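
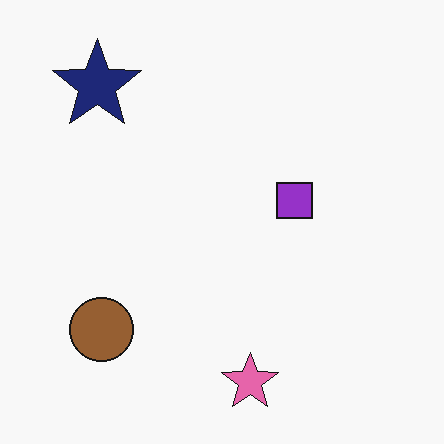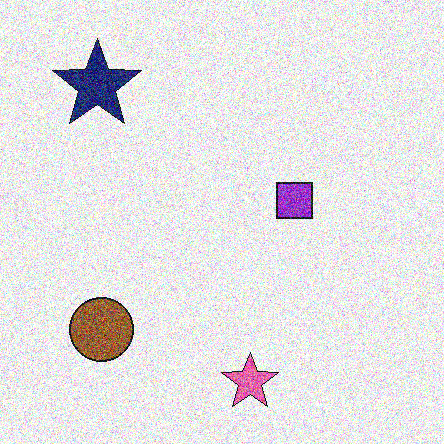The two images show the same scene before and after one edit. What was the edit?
The transformation is: degraded with strong gaussian noise.

Random speckle covers the whole image, including the flat background.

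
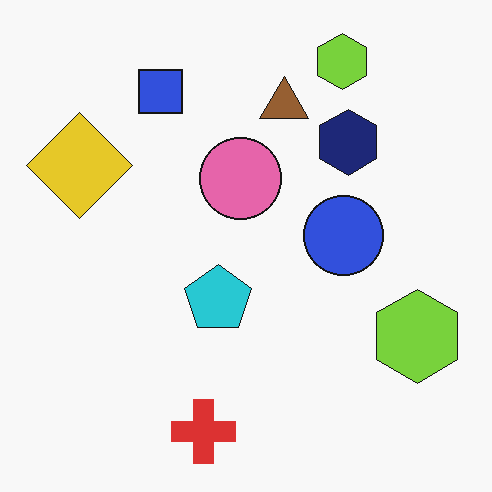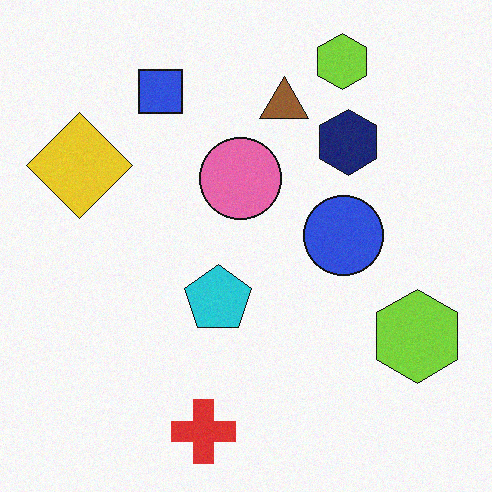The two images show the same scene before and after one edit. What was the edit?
The image was degraded with a light layer of grain.

Random speckle covers the whole image, including the flat background.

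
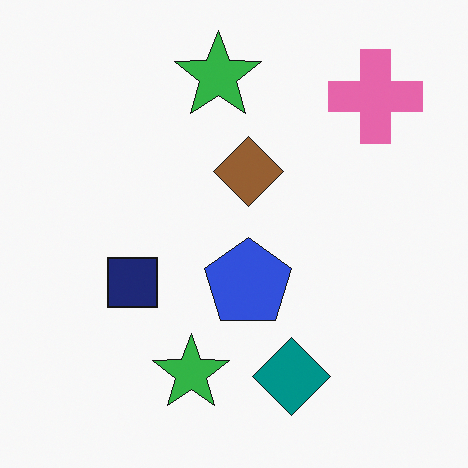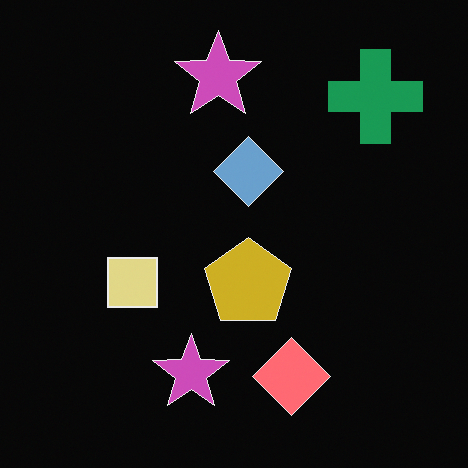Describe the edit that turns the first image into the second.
The transformation is: color-inverted (negative).

The light background has become dark and every shape's color is its complement — a photographic negative.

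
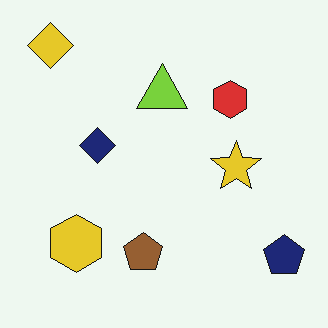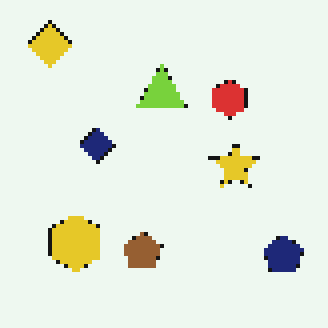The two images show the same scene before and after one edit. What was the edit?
This is the original image lightly pixelated (a mild mosaic effect).

Shapes are reduced to large square blocks; fine edges and outlines are lost — a downscale-then-upscale (mosaic) effect.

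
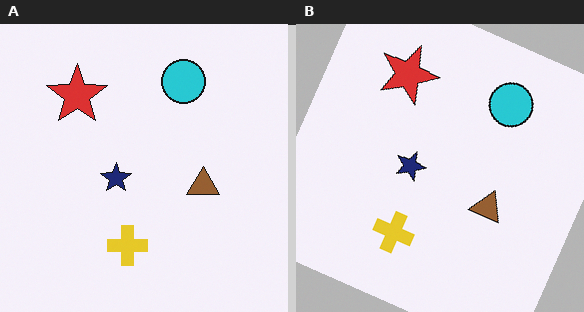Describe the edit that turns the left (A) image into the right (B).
Rotated clockwise by a moderate amount.

Every shape is tilted by the same angle and the image corners show triangular fill wedges — a whole-image rotation by a non-right angle.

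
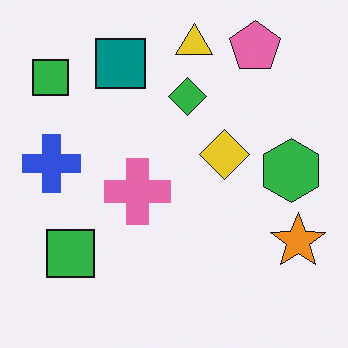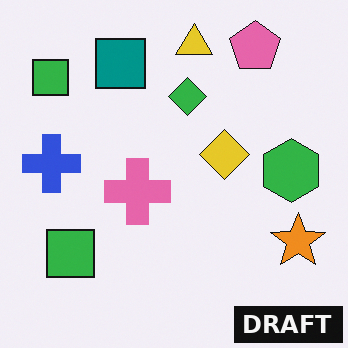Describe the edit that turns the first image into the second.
The image was watermarked with the text "DRAFT" in the lower-right corner.

A dark label reading "DRAFT" appears in the lower-right corner.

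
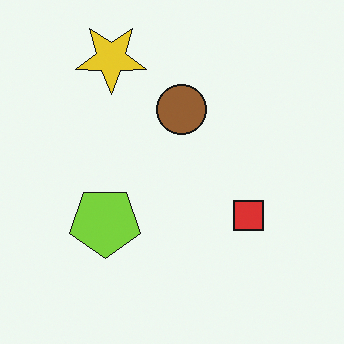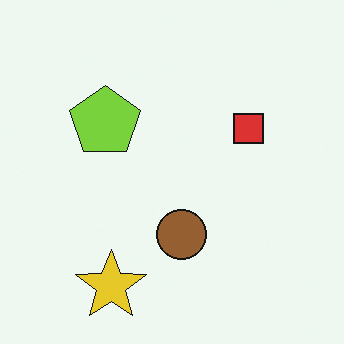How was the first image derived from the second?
The transformation is: flipped vertically (top ↔ bottom).

The yellow star is in the bottom-left of the second image and the top-left of the first — shapes on opposite sides of the horizontal midline have swapped in a mirror flip.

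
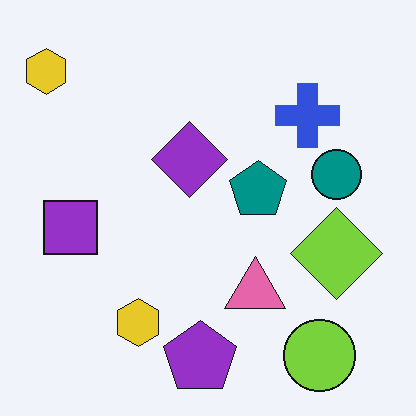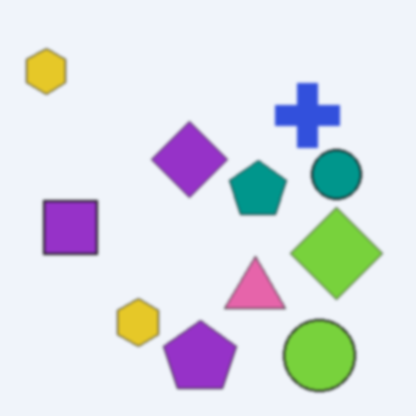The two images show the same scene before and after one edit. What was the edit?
Lightly blurred.

Shape edges and outlines are uniformly softened across the whole image.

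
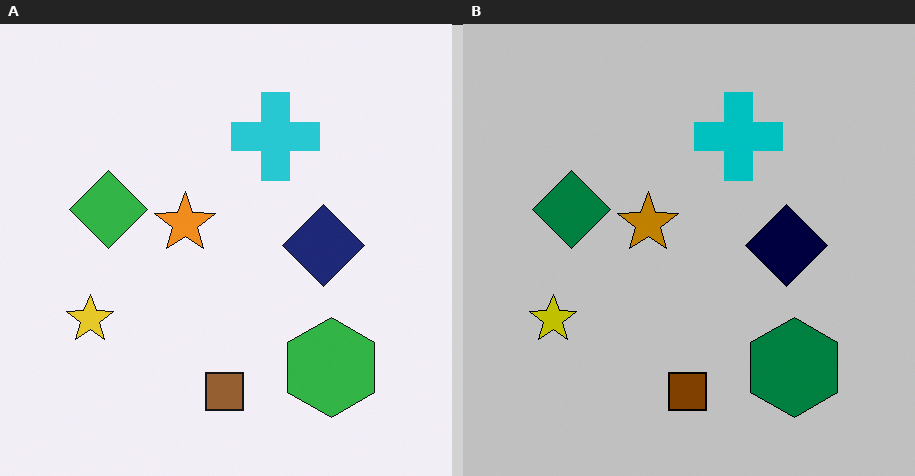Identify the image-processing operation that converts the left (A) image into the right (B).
It was heavily posterized to just a handful of flat colors.

Each flat color has snapped to a coarser quantized level — most visibly, the near-white background has dropped to a flat grey.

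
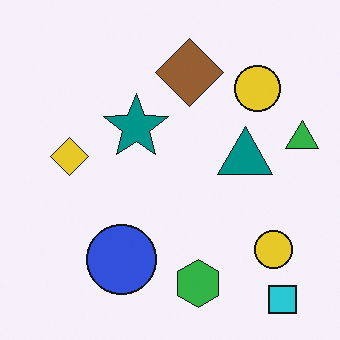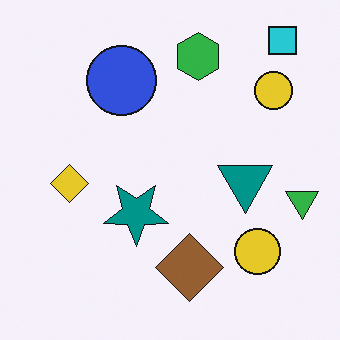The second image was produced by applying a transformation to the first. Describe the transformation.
Flipped vertically (top ↔ bottom).

The cyan square is in the bottom-right of the first image and the top-right of the second — shapes on opposite sides of the horizontal midline have swapped in a mirror flip.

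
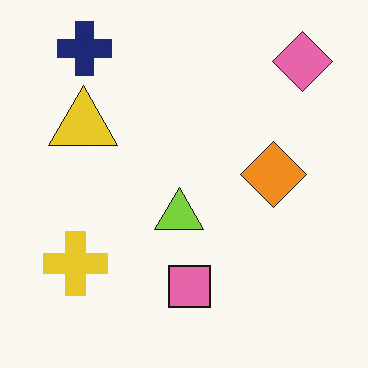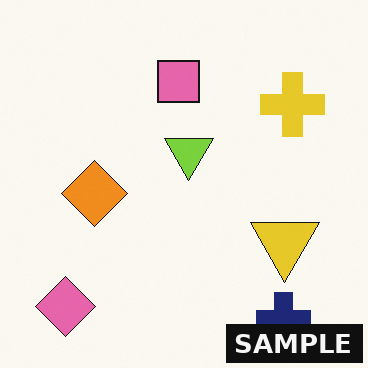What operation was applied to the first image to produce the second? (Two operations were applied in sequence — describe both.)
It was rotated 180°, then watermarked with the text "SAMPLE" in the lower-right corner.

The pink diamond sits in the top-right of the first image and the bottom-left of the second — consistent with a whole-image 180° rotation. A dark label reading "SAMPLE" appears in the lower-right corner.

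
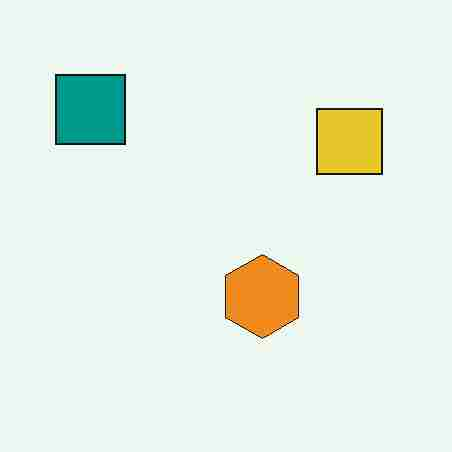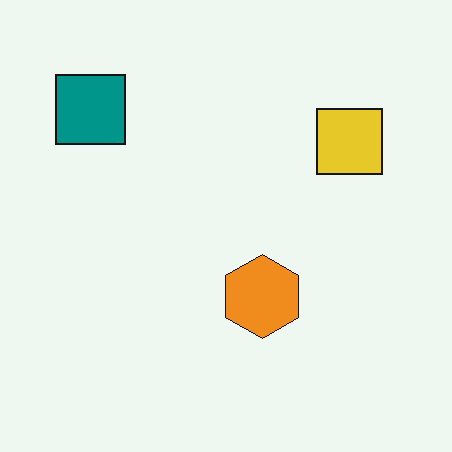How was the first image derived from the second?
This is the original image heavily JPEG-compressed with obvious blocking artifacts.

Blocky 8×8 compression artifacts appear around shape edges and the flat background shows ringing — characteristic JPEG degradation.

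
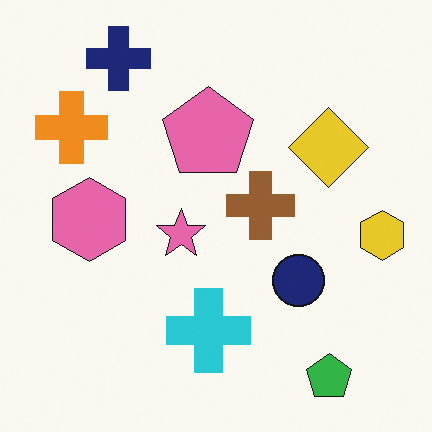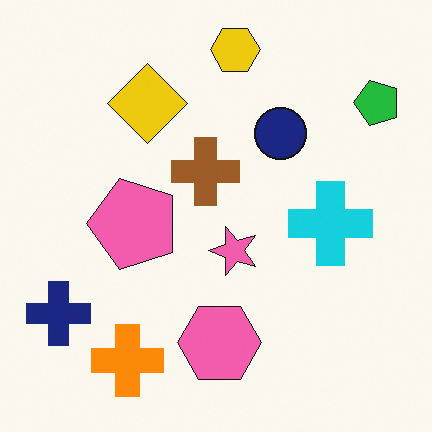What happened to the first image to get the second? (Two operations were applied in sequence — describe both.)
This is the original image rotated 90° counter-clockwise, then slightly oversaturated.

The green pentagon sits in the bottom-right of the first image and the top-right of the second — consistent with a whole-image 90° counter-clockwise rotation. All colors are more vivid — a global saturation change.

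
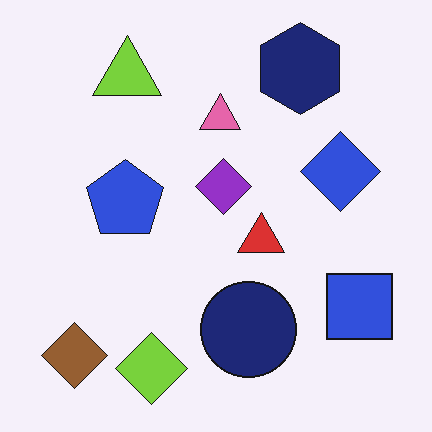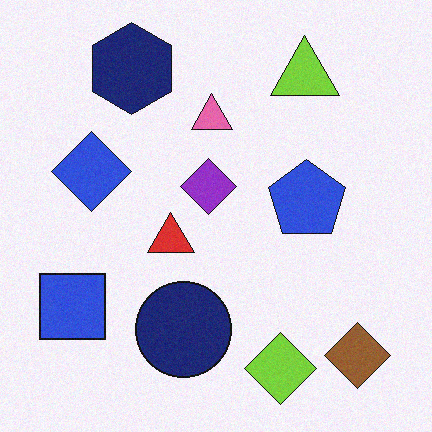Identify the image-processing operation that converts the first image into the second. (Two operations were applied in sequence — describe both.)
It was flipped horizontally (left ↔ right), then degraded with light additive noise.

The blue square is in the bottom-right of the first image and the bottom-left of the second — shapes on opposite sides of the vertical midline have swapped in a mirror flip. Random speckle covers the whole image, including the flat background.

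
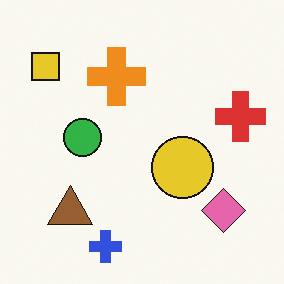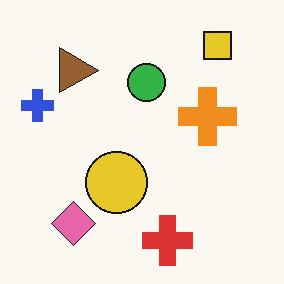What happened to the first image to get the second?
It was rotated 90° clockwise.

The yellow square sits in the top-left of the first image and the top-right of the second — consistent with a whole-image 90° clockwise rotation.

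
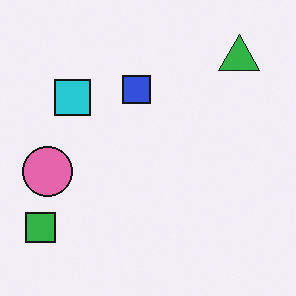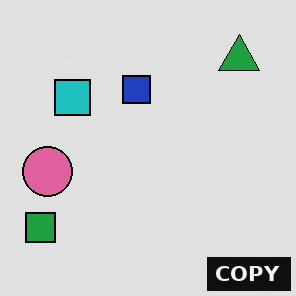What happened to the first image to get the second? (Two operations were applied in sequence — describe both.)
The transformation is: posterized to a reduced palette, then watermarked with the text "COPY" in the lower-right corner.

Each flat color has snapped to a coarser quantized level — most visibly, the near-white background has dropped to a flat grey. A dark label reading "COPY" appears in the lower-right corner.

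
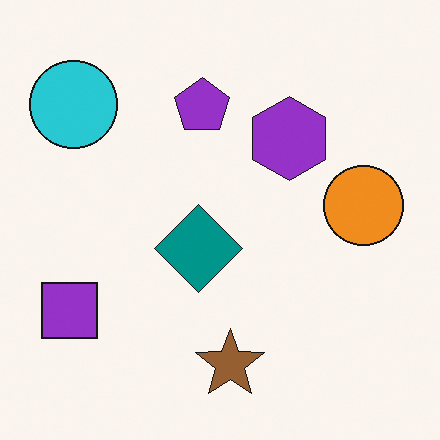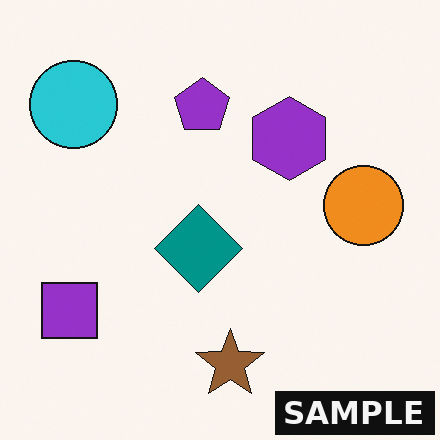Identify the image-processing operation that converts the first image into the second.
This is the original image watermarked with the text "SAMPLE" in the lower-right corner.

A dark label reading "SAMPLE" appears in the lower-right corner.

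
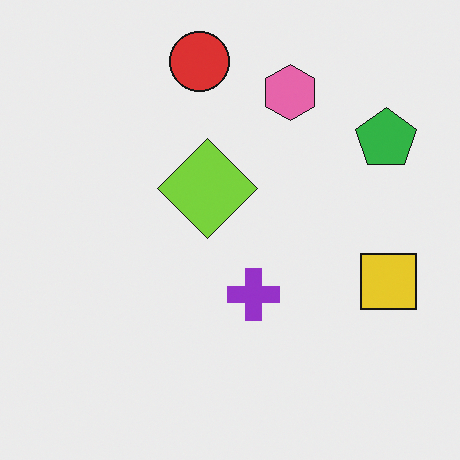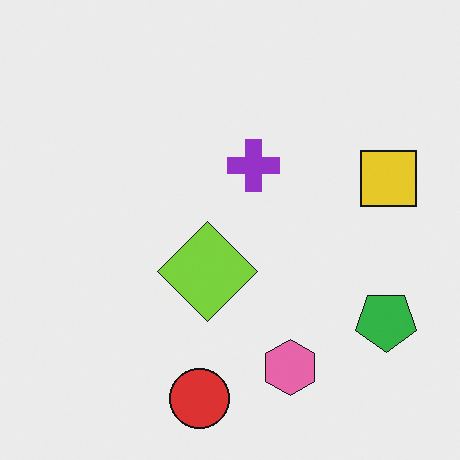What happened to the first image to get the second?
Flipped vertically (top ↔ bottom).

The red circle is in the top of the first image and the bottom of the second — shapes on opposite sides of the horizontal midline have swapped in a mirror flip.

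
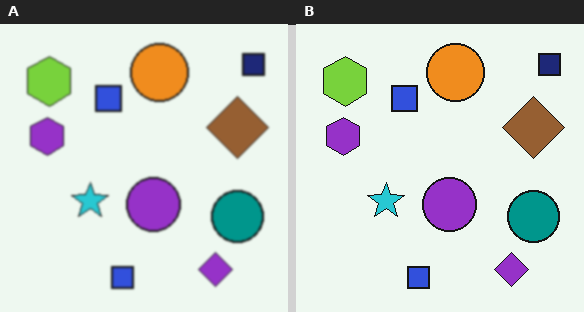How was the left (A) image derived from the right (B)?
It was given a subtle gaussian blur.

Shape edges and outlines are uniformly softened across the whole image.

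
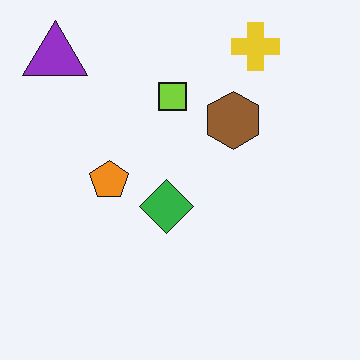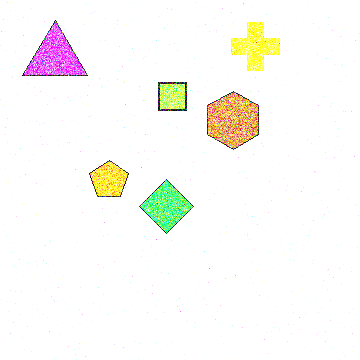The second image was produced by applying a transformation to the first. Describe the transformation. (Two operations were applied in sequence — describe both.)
Degraded with a thick layer of grain, then substantially brightened.

Random speckle covers the whole image, including the flat background. Every pixel — background and shapes alike — is uniformly brightened.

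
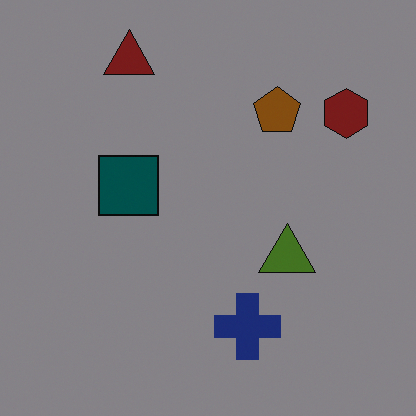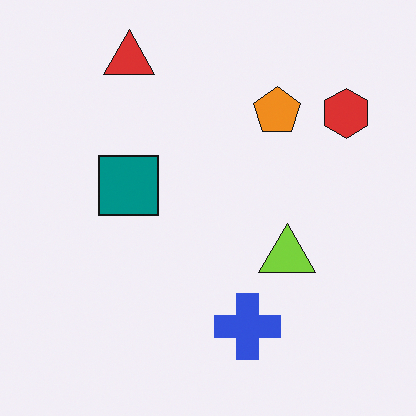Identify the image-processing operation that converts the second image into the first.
The image was substantially darkened.

Every pixel — background and shapes alike — is uniformly darkened.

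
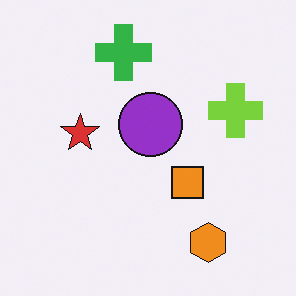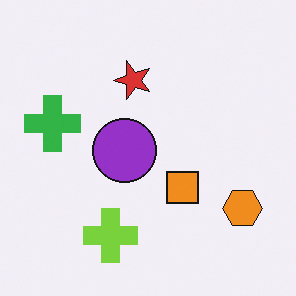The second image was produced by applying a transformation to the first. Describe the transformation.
This is the original image transposed (reflected across the top-left ↔ bottom-right diagonal).

Shapes have swapped their row and column positions — what was in the top-right is now in the bottom-left — a diagonal reflection.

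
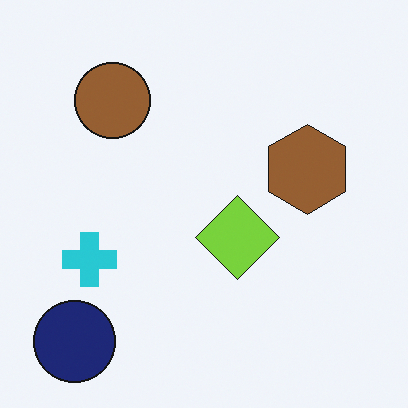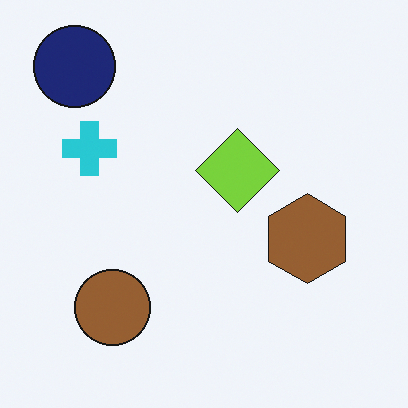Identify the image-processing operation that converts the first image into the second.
This is the original image flipped vertically (top ↔ bottom).

The navy circle is in the bottom-left of the first image and the top-left of the second — shapes on opposite sides of the horizontal midline have swapped in a mirror flip.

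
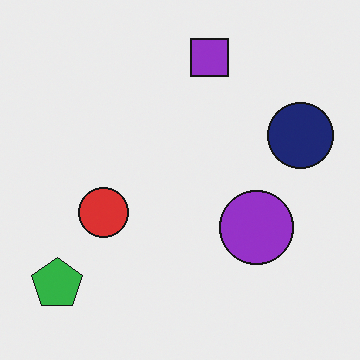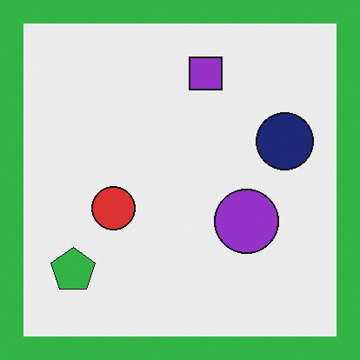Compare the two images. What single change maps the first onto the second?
The second image is the first framed with a green border.

A solid green frame runs around the edge of the second image, with the content slightly shrunk inside it.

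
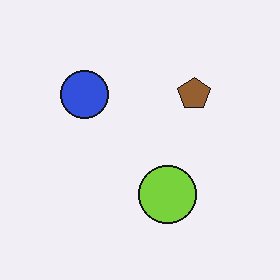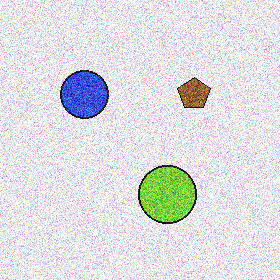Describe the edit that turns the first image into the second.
The transformation is: degraded with heavy additive noise.

Random speckle covers the whole image, including the flat background.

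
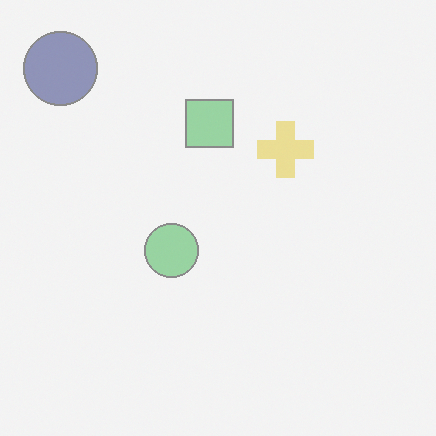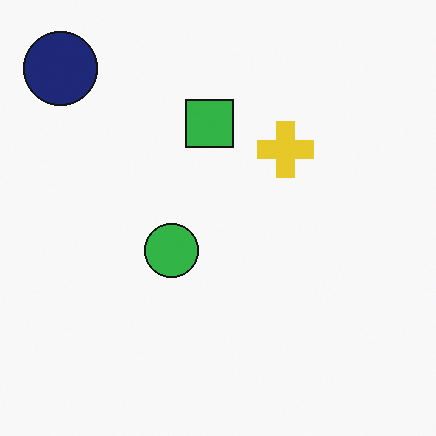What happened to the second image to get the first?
The transformation is: washed out (contrast reduced).

Tones are pushed toward mid-grey across the whole image — a global contrast change.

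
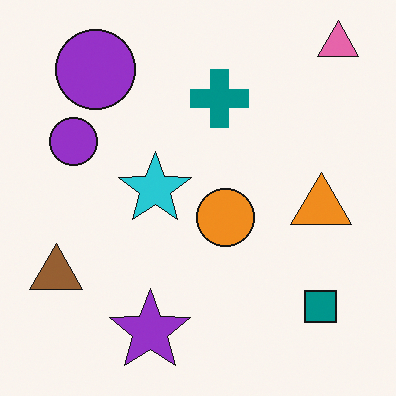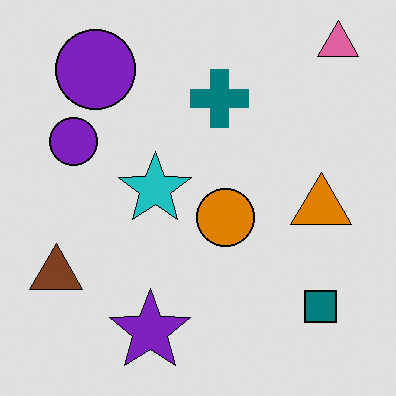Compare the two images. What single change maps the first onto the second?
It was moderately posterized.

Each flat color has snapped to a coarser quantized level — most visibly, the near-white background has dropped to a flat grey.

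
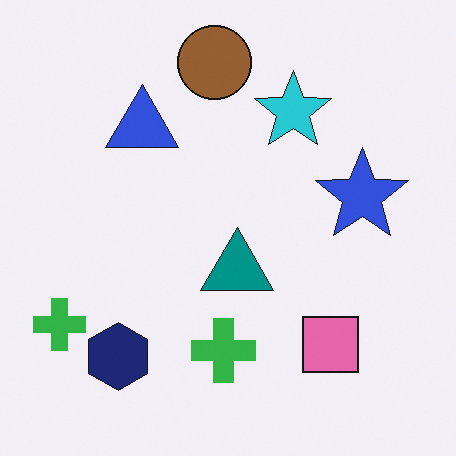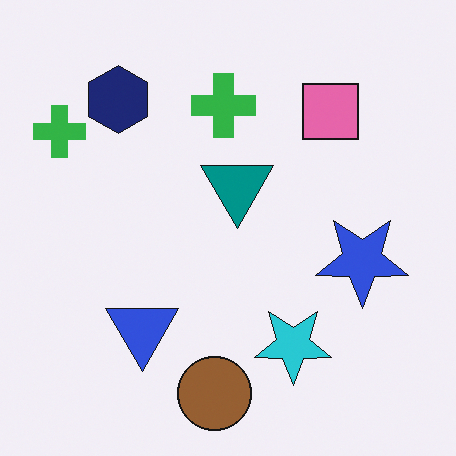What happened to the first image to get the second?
It was flipped vertically (top ↔ bottom).

The brown circle is in the top of the first image and the bottom of the second — shapes on opposite sides of the horizontal midline have swapped in a mirror flip.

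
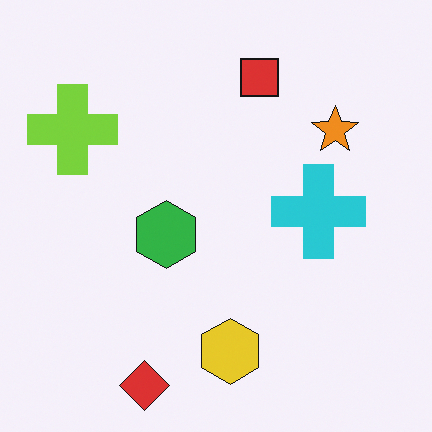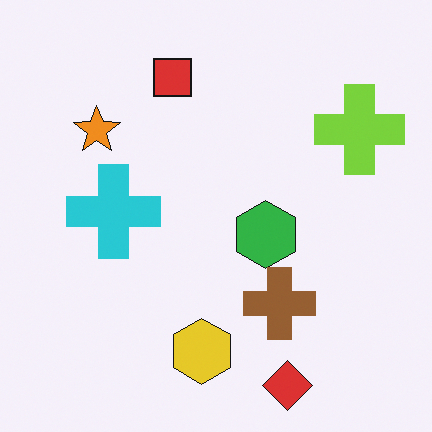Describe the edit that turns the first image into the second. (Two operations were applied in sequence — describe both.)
Flipped horizontally (left ↔ right), then overlaid with an additional brown cross.

The lime cross is in the top-left of the first image and the top-right of the second — shapes on opposite sides of the vertical midline have swapped in a mirror flip. A brown cross appears in the second image that is absent from the first.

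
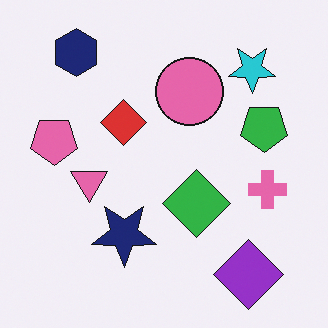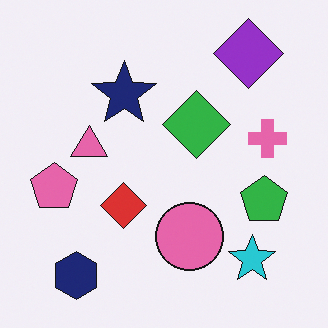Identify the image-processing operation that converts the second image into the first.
This is the original image flipped vertically (top ↔ bottom).

The purple diamond is in the top-right of the second image and the bottom-right of the first — shapes on opposite sides of the horizontal midline have swapped in a mirror flip.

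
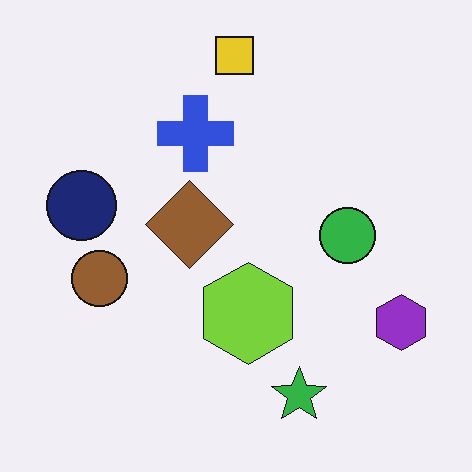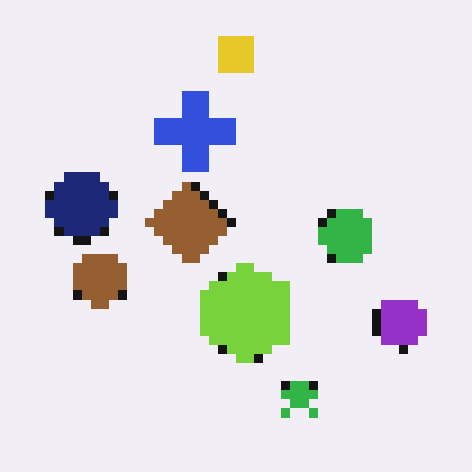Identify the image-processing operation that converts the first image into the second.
It was coarsely pixelated.

Shapes are reduced to large square blocks; fine edges and outlines are lost — a downscale-then-upscale (mosaic) effect.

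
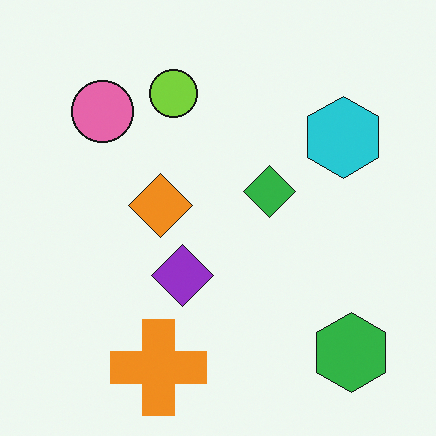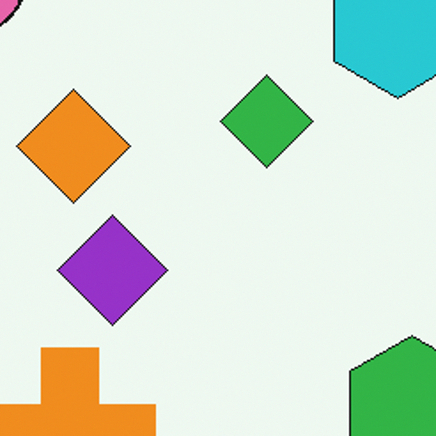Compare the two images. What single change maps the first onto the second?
It was cropped to a noticeably smaller region and rescaled.

The visible shapes are larger and the field of view is narrower; shapes near the original edges may be partly or wholly outside the frame — a crop-and-rescale.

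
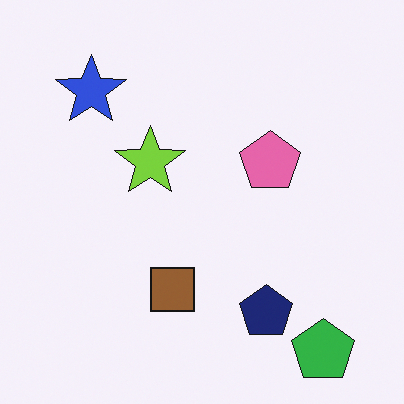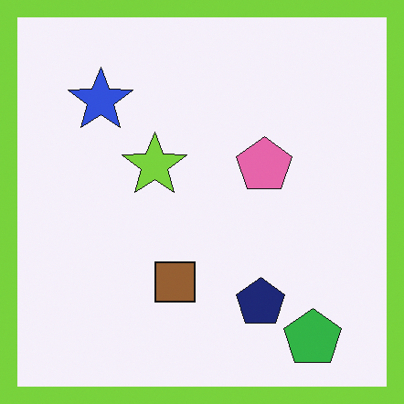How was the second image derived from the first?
This is the original image framed with a lime border.

A solid lime frame runs around the edge of the second image, with the content slightly shrunk inside it.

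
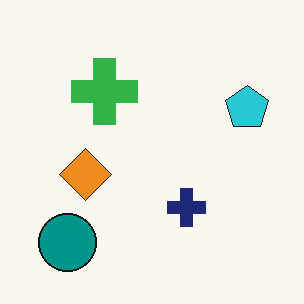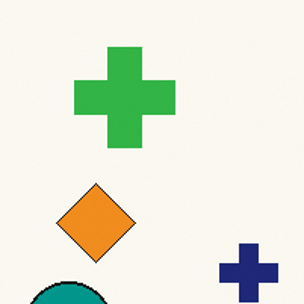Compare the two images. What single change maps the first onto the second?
The image was cropped slightly and scaled back up.

The visible shapes are larger and the field of view is narrower; shapes near the original edges may be partly or wholly outside the frame — a crop-and-rescale.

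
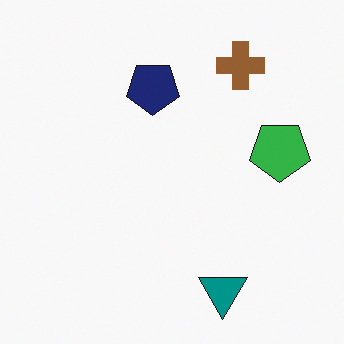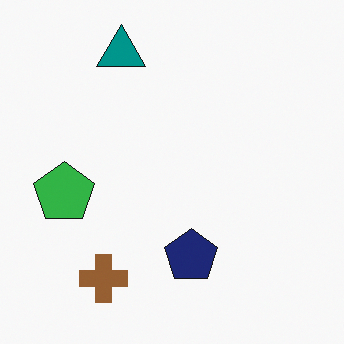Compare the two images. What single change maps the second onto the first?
Rotated 180°.

The teal triangle sits in the top of the second image and the bottom of the first — consistent with a whole-image 180° rotation.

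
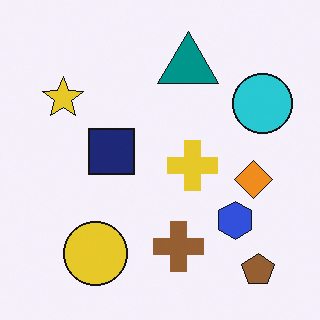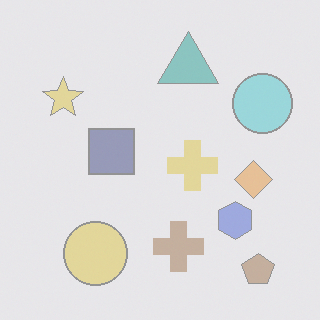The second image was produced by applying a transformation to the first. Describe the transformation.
It was given much lower contrast.

Tones are pushed toward mid-grey across the whole image — a global contrast change.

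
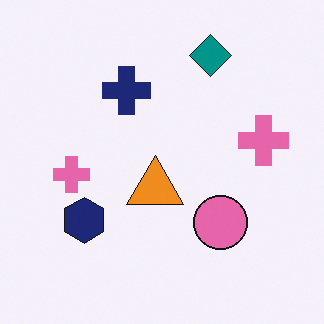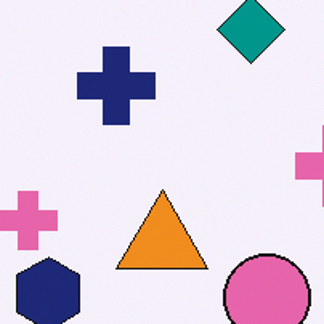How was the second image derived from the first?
Cropped to a modestly smaller region and rescaled.

The visible shapes are larger and the field of view is narrower; shapes near the original edges may be partly or wholly outside the frame — a crop-and-rescale.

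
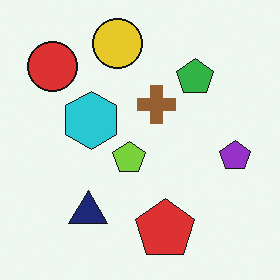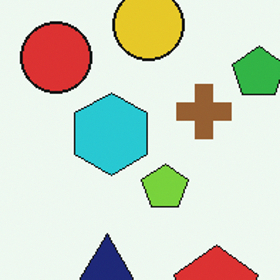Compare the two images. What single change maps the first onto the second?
The transformation is: cropped to a modestly smaller region and rescaled.

The visible shapes are larger and the field of view is narrower; shapes near the original edges may be partly or wholly outside the frame — a crop-and-rescale.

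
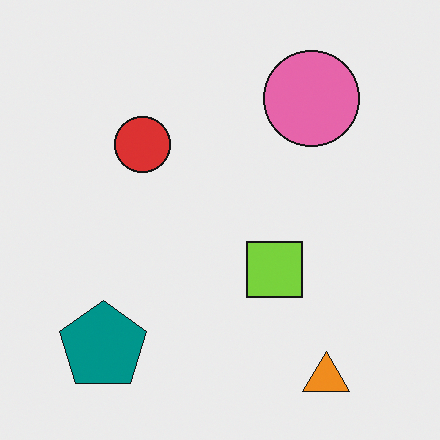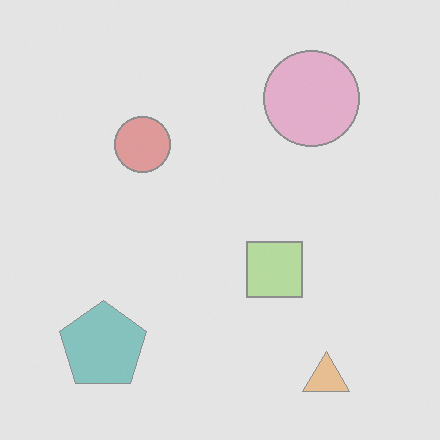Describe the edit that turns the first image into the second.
This is the original image given much lower contrast.

Tones are pushed toward mid-grey across the whole image — a global contrast change.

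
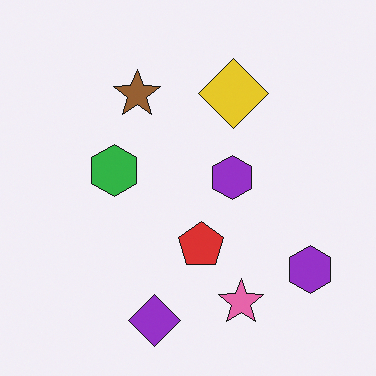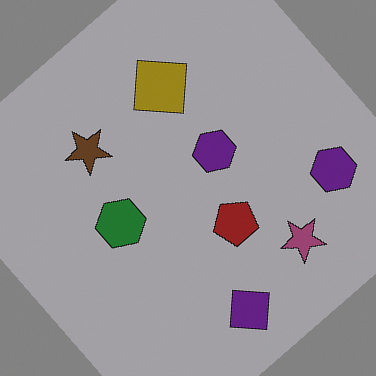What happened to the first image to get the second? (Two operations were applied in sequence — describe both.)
This is the original image darkened a lot, then rotated counter-clockwise by a large amount — several tens of degrees.

Every pixel — background and shapes alike — is uniformly darkened. Every shape is tilted by the same angle and the image corners show triangular fill wedges — a whole-image rotation by a non-right angle.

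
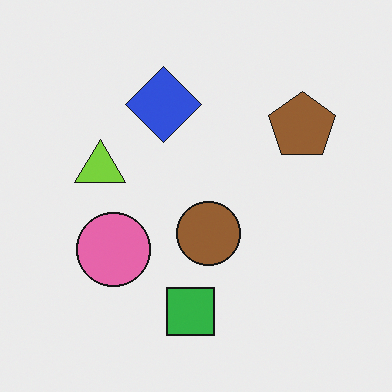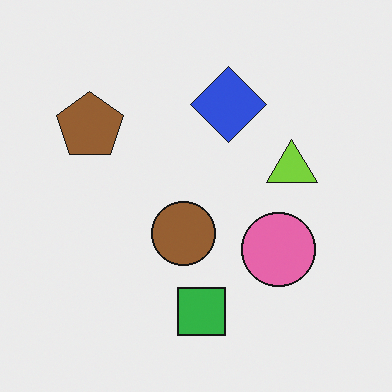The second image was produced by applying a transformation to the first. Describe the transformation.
The transformation is: flipped horizontally (left ↔ right).

The brown pentagon is in the top-right of the first image and the top-left of the second — shapes on opposite sides of the vertical midline have swapped in a mirror flip.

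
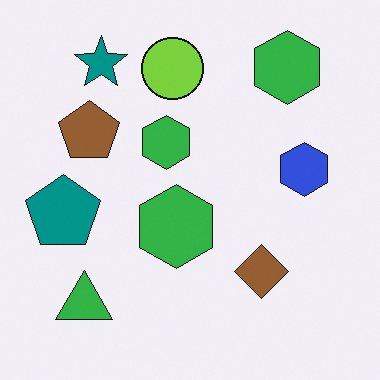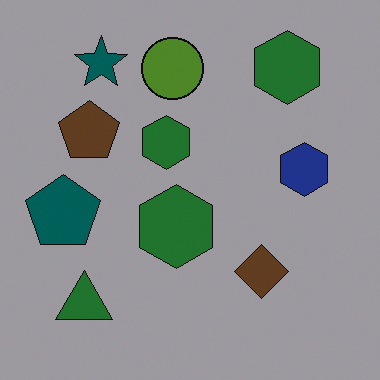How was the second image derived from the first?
Substantially darkened.

Every pixel — background and shapes alike — is uniformly darkened.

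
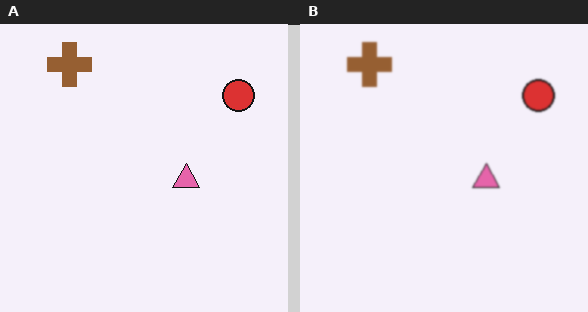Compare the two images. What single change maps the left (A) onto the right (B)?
This is the original image given a subtle gaussian blur.

Shape edges and outlines are uniformly softened across the whole image.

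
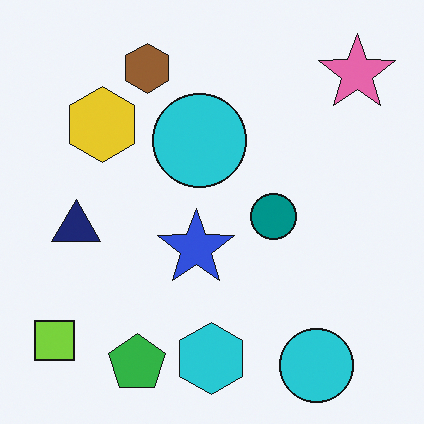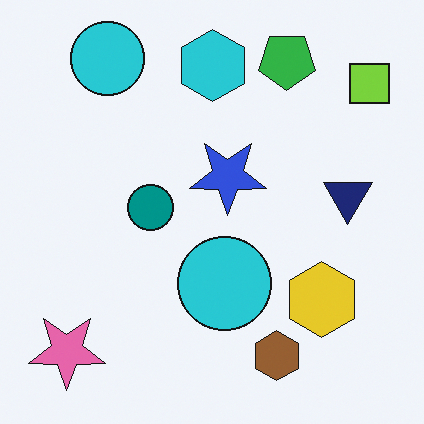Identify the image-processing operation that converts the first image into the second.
The second image is the first rotated 180°.

The lime square sits in the bottom-left of the first image and the top-right of the second — consistent with a whole-image 180° rotation.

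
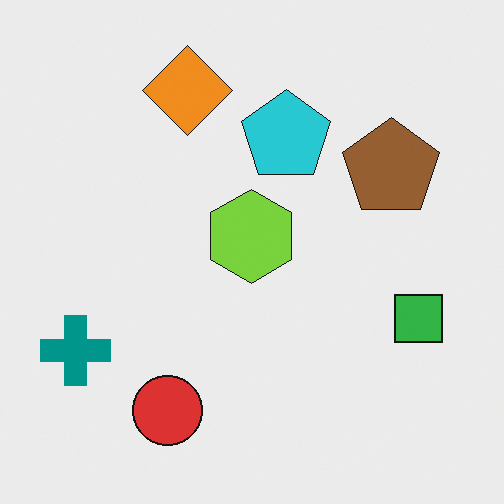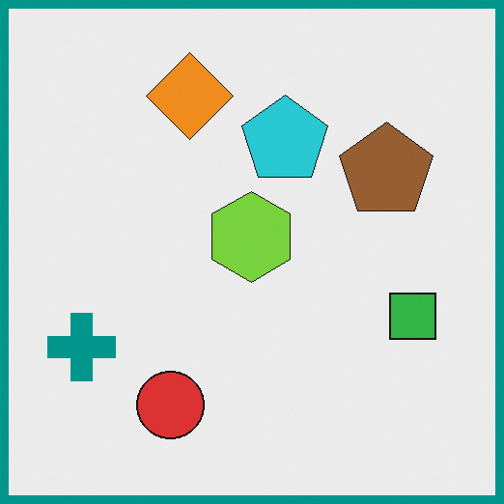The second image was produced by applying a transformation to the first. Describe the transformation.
The image was framed with a teal border.

A solid teal frame runs around the edge of the second image, with the content slightly shrunk inside it.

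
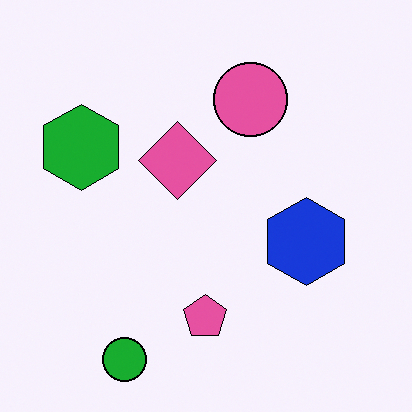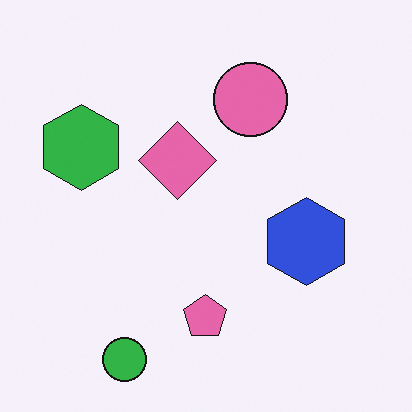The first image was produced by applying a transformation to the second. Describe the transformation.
The image was given slightly increased contrast.

Tones are pushed away from mid-grey across the whole image — a global contrast change.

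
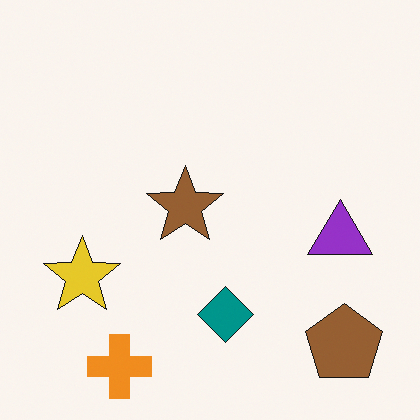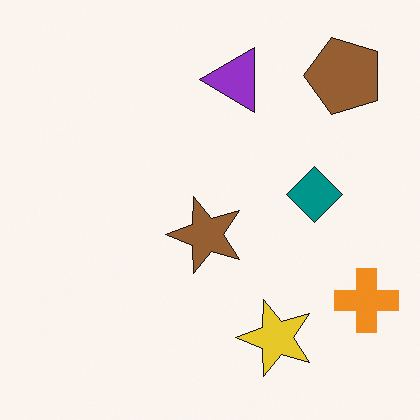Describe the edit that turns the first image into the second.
This is the original image rotated 90° counter-clockwise.

The brown pentagon sits in the bottom-right of the first image and the top-right of the second — consistent with a whole-image 90° counter-clockwise rotation.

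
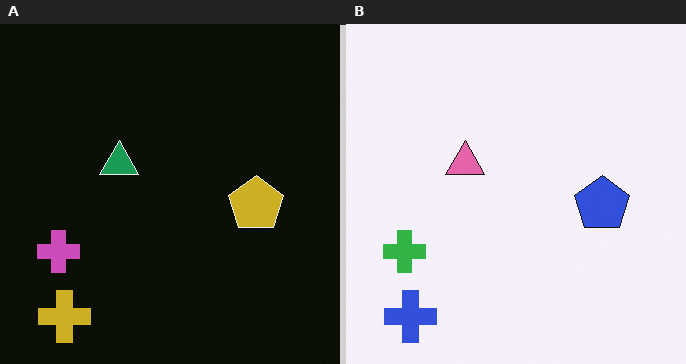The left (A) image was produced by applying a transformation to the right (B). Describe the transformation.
Color-inverted (negative).

The light background has become dark and every shape's color is its complement — a photographic negative.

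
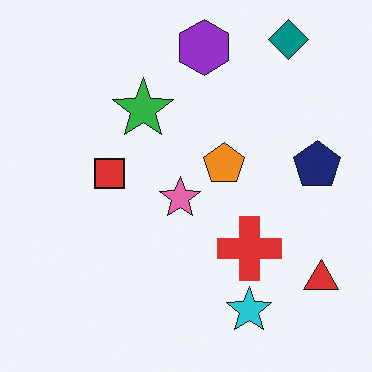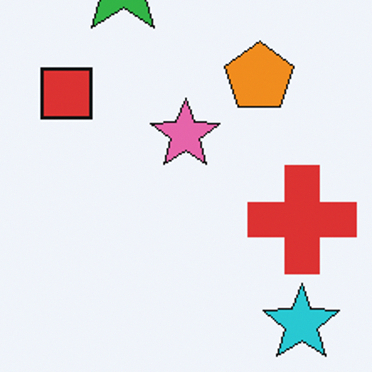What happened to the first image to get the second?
The image was cropped tightly and scaled back up.

The visible shapes are larger and the field of view is narrower; shapes near the original edges may be partly or wholly outside the frame — a crop-and-rescale.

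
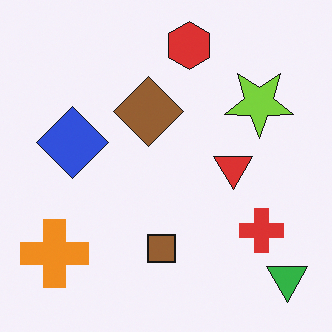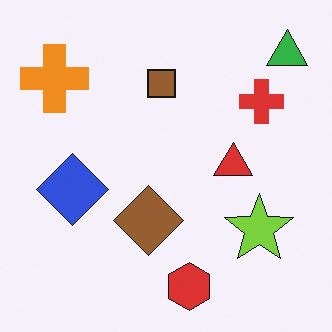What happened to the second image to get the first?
The image was flipped vertically (top ↔ bottom).

The red hexagon is in the bottom of the second image and the top of the first — shapes on opposite sides of the horizontal midline have swapped in a mirror flip.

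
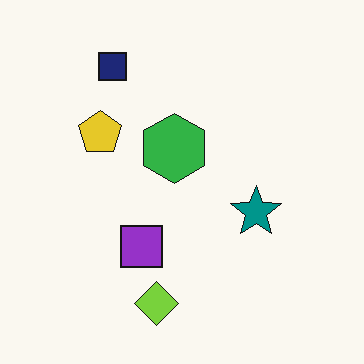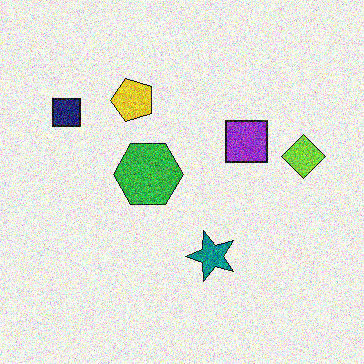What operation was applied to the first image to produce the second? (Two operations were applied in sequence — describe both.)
This is the original image transposed (reflected across the top-left ↔ bottom-right diagonal), then degraded with a thick layer of grain.

Shapes have swapped their row and column positions — what was in the top-right is now in the bottom-left — a diagonal reflection. Random speckle covers the whole image, including the flat background.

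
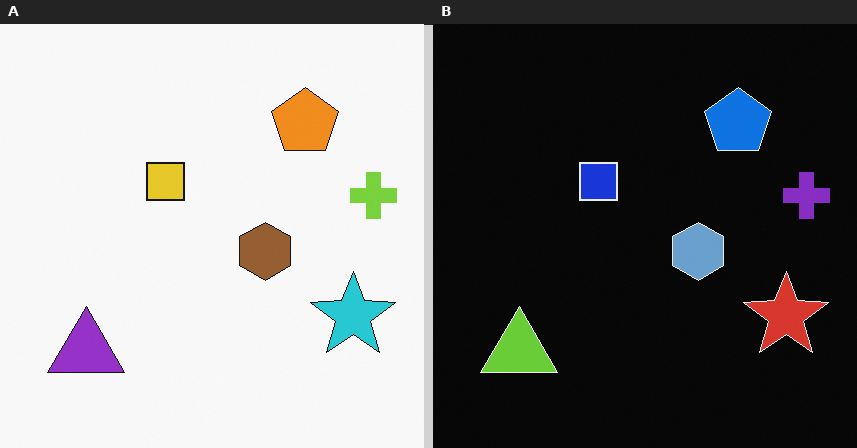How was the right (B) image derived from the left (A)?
The image was color-inverted (negative).

The light background has become dark and every shape's color is its complement — a photographic negative.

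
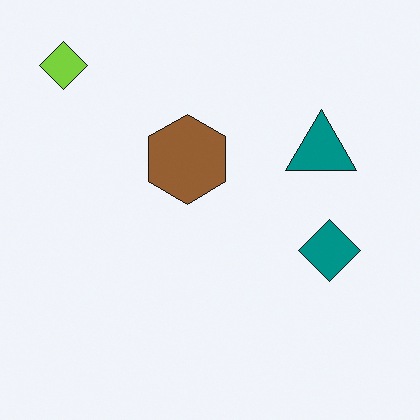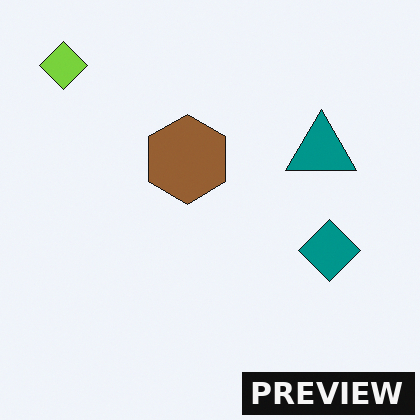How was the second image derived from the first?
The second image is the first watermarked with the text "PREVIEW" in the lower-right corner.

A dark label reading "PREVIEW" appears in the lower-right corner.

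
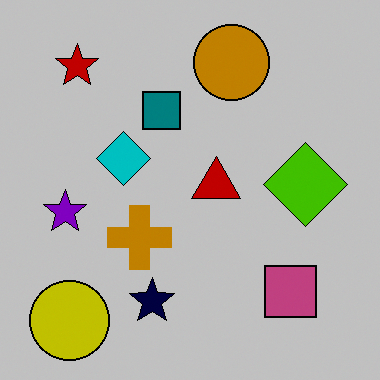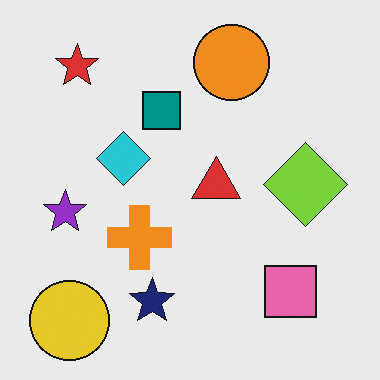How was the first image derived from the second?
This is the original image aggressively posterized.

Each flat color has snapped to a coarser quantized level — most visibly, the near-white background has dropped to a flat grey.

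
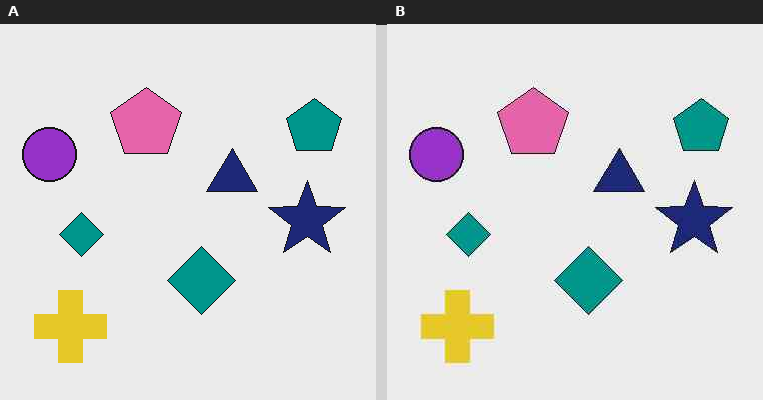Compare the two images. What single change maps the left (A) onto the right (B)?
This is the original image JPEG-compressed with visible artifacts.

Blocky 8×8 compression artifacts appear around shape edges and the flat background shows ringing — characteristic JPEG degradation.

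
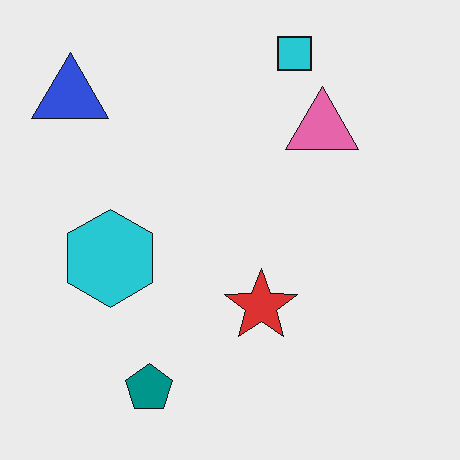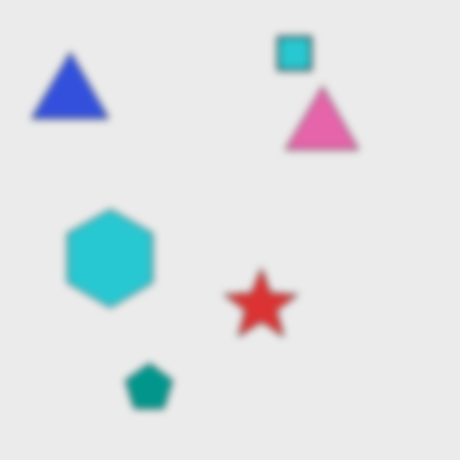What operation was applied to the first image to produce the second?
This is the original image moderately blurred.

Shape edges and outlines are uniformly softened across the whole image.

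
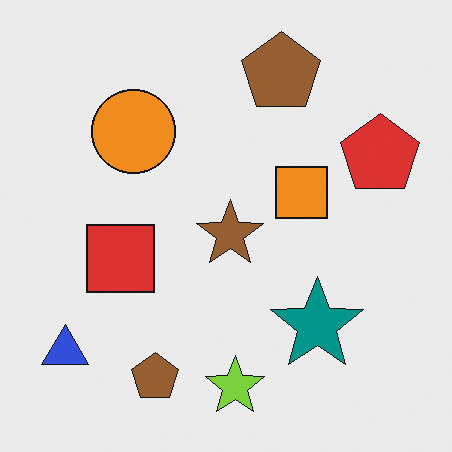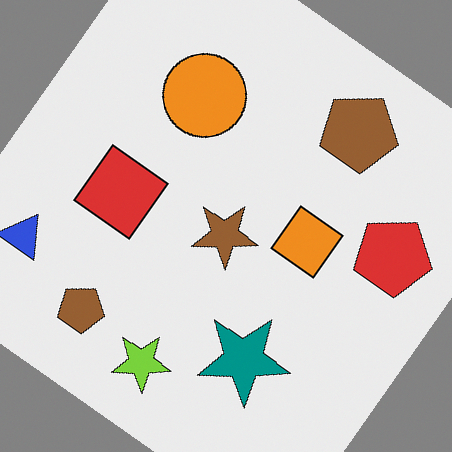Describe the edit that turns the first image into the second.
It was rotated clockwise by a large amount — several tens of degrees.

Every shape is tilted by the same angle and the image corners show triangular fill wedges — a whole-image rotation by a non-right angle.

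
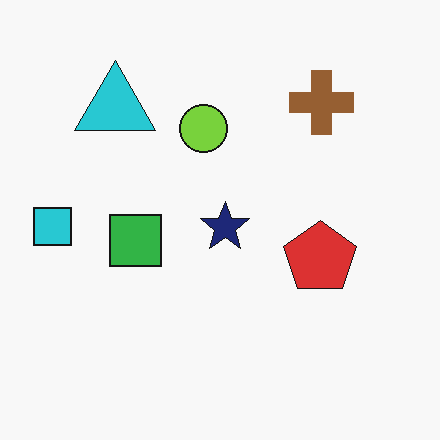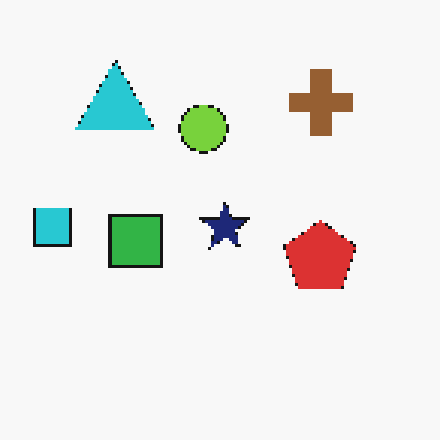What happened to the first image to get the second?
This is the original image lightly pixelated (a mild mosaic effect).

Shapes are reduced to large square blocks; fine edges and outlines are lost — a downscale-then-upscale (mosaic) effect.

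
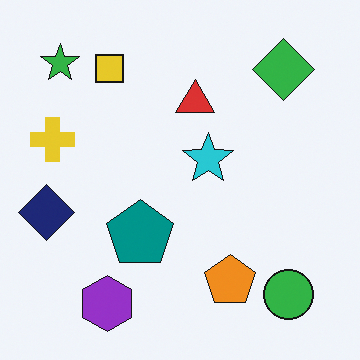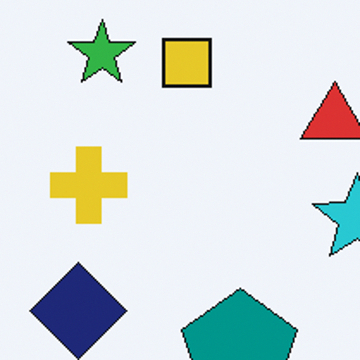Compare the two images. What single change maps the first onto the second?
The second image is the first cropped tightly and scaled back up.

The visible shapes are larger and the field of view is narrower; shapes near the original edges may be partly or wholly outside the frame — a crop-and-rescale.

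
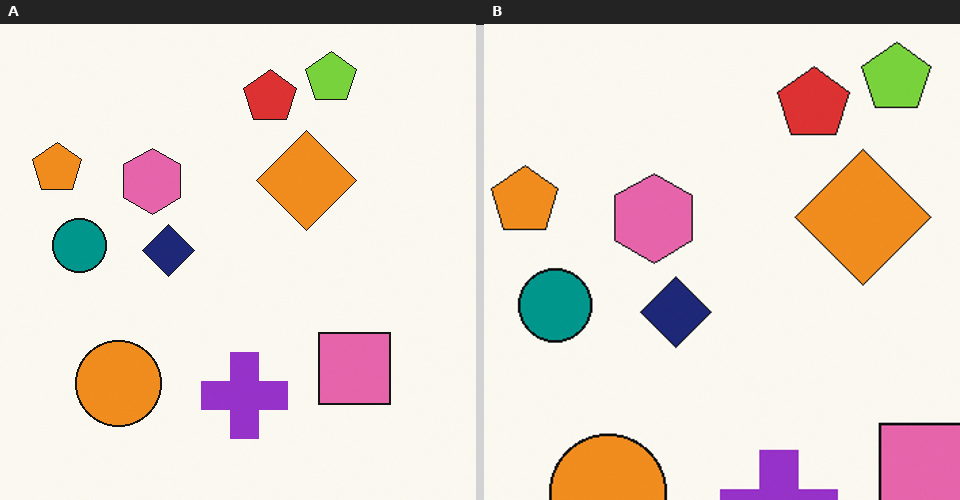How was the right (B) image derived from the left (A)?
This is the original image cropped to a modestly smaller region and rescaled.

The visible shapes are larger and the field of view is narrower; shapes near the original edges may be partly or wholly outside the frame — a crop-and-rescale.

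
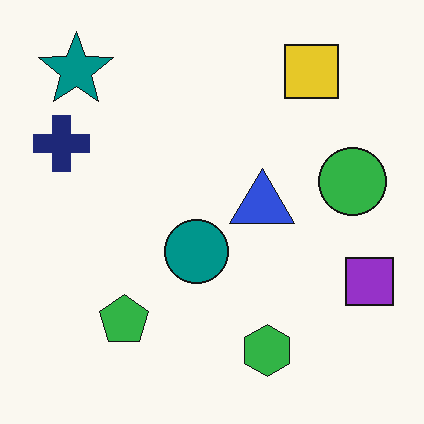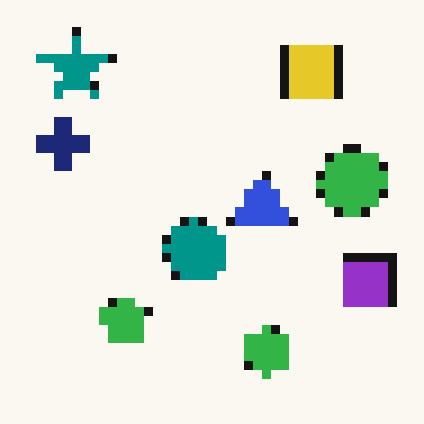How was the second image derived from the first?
The second image is the first heavily pixelated into large blocks.

Shapes are reduced to large square blocks; fine edges and outlines are lost — a downscale-then-upscale (mosaic) effect.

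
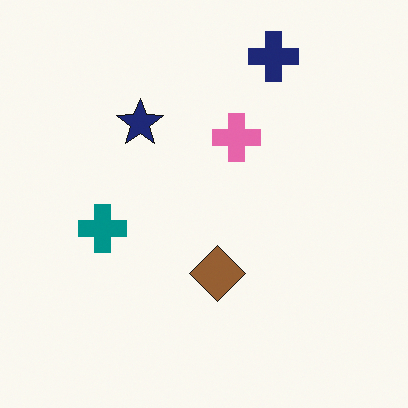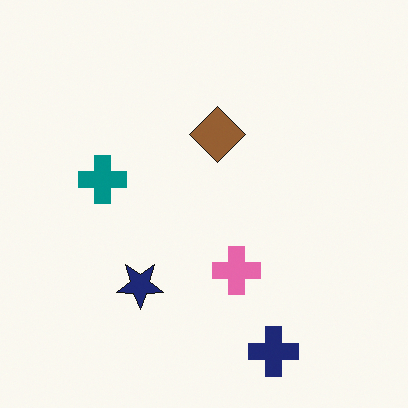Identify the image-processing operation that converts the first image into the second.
The image was flipped vertically (top ↔ bottom).

The navy cross is in the top-right of the first image and the bottom-right of the second — shapes on opposite sides of the horizontal midline have swapped in a mirror flip.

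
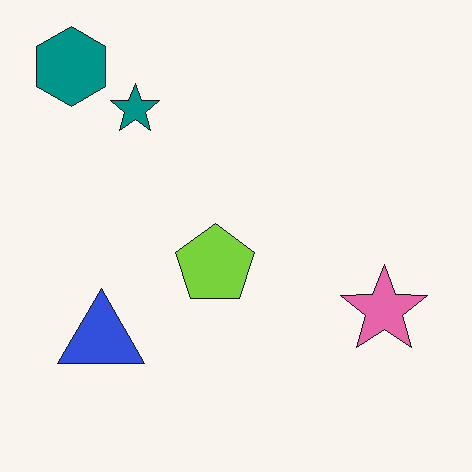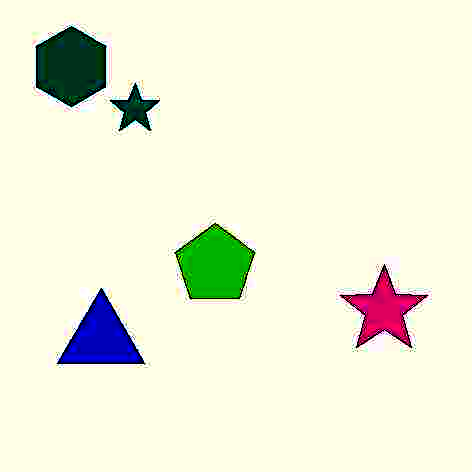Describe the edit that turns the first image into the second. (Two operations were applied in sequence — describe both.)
Degraded with heavy JPEG compression, then given much higher contrast.

Blocky 8×8 compression artifacts appear around shape edges and the flat background shows ringing — characteristic JPEG degradation. Tones are pushed away from mid-grey across the whole image — a global contrast change.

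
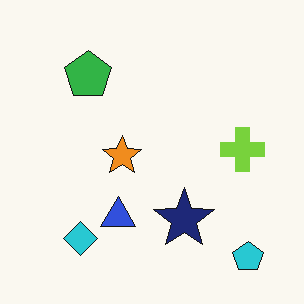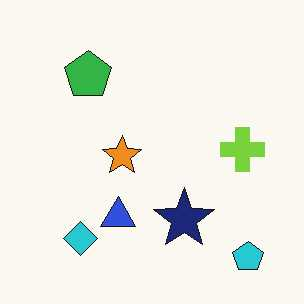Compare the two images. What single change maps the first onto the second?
The transformation is: given moderate JPEG compression.

Blocky 8×8 compression artifacts appear around shape edges and the flat background shows ringing — characteristic JPEG degradation.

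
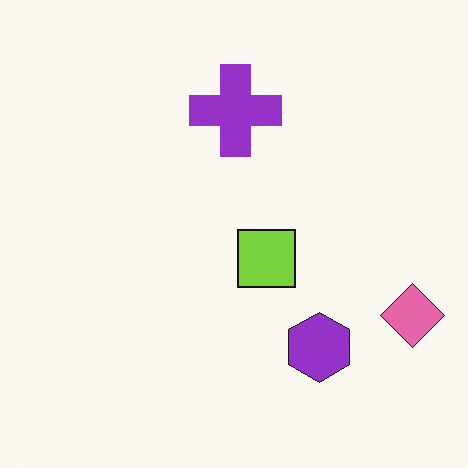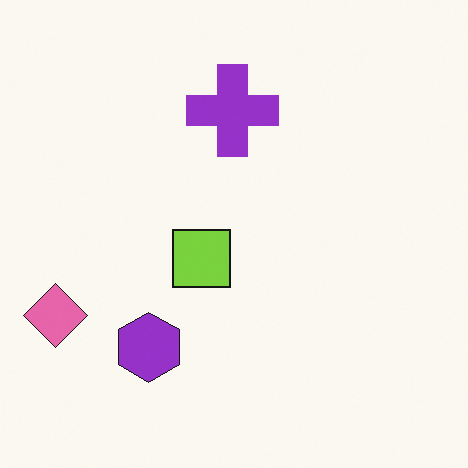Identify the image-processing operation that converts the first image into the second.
This is the original image flipped horizontally (left ↔ right).

The pink diamond is in the bottom-right of the first image and the bottom-left of the second — shapes on opposite sides of the vertical midline have swapped in a mirror flip.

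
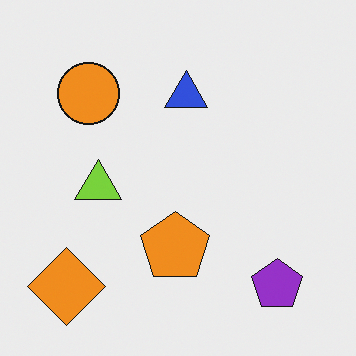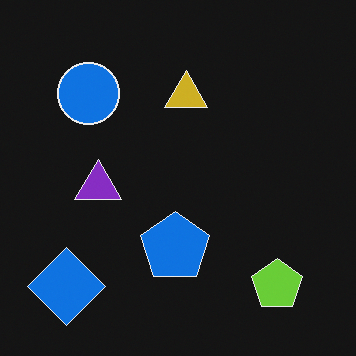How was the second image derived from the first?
The transformation is: color-inverted (negative).

The light background has become dark and every shape's color is its complement — a photographic negative.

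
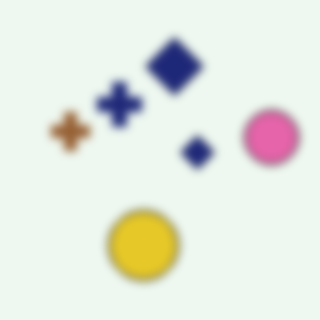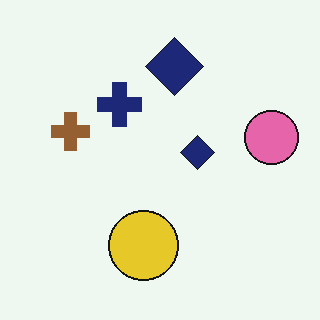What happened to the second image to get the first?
This is the original image noticeably gaussian-blurred.

Shape edges and outlines are uniformly softened across the whole image.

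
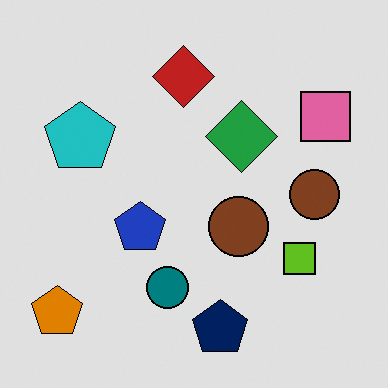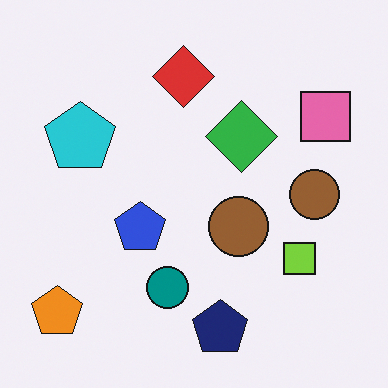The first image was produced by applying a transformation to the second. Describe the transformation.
The transformation is: moderately posterized.

Each flat color has snapped to a coarser quantized level — most visibly, the near-white background has dropped to a flat grey.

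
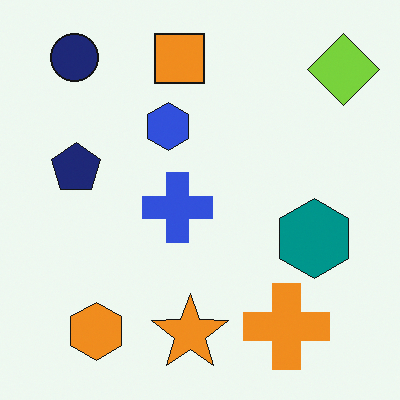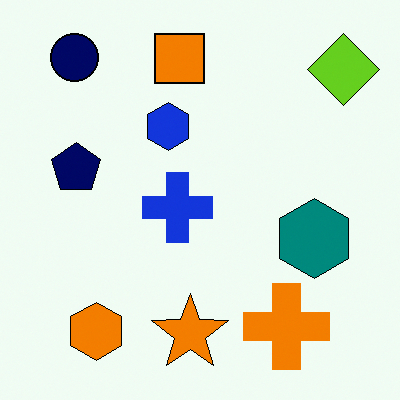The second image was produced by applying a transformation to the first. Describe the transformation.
The transformation is: given slightly increased contrast.

Tones are pushed away from mid-grey across the whole image — a global contrast change.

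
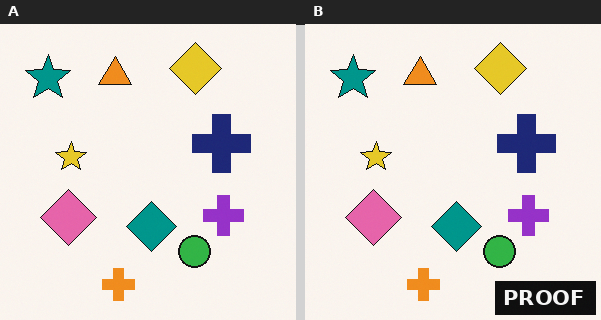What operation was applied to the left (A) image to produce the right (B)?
Watermarked with the text "PROOF" in the lower-right corner.

A dark label reading "PROOF" appears in the lower-right corner.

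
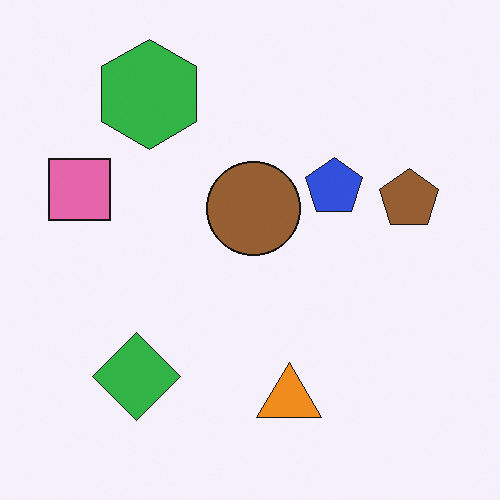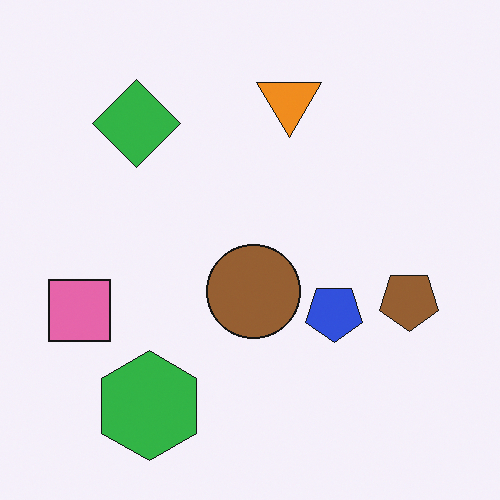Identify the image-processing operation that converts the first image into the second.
The image was flipped vertically (top ↔ bottom).

The green hexagon is in the top-left of the first image and the bottom-left of the second — shapes on opposite sides of the horizontal midline have swapped in a mirror flip.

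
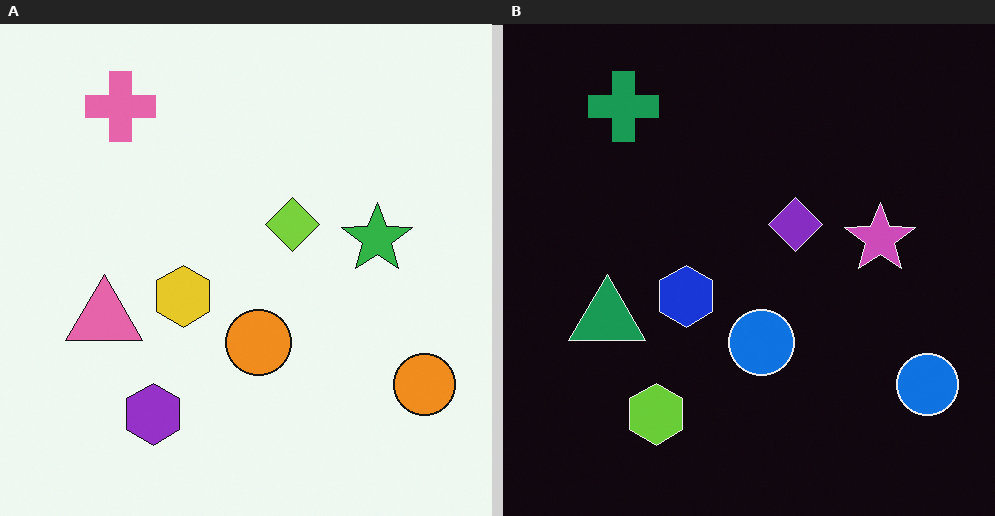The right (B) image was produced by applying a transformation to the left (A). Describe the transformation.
It was color-inverted (negative).

The light background has become dark and every shape's color is its complement — a photographic negative.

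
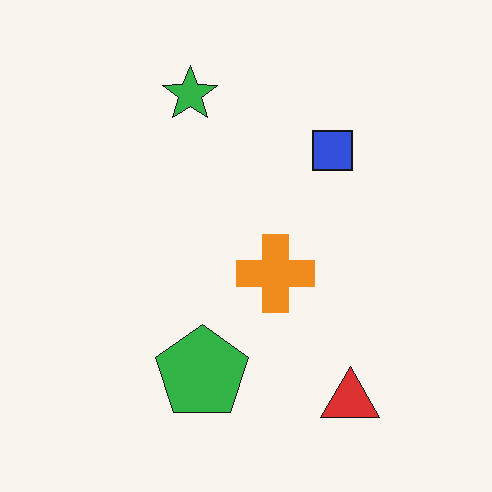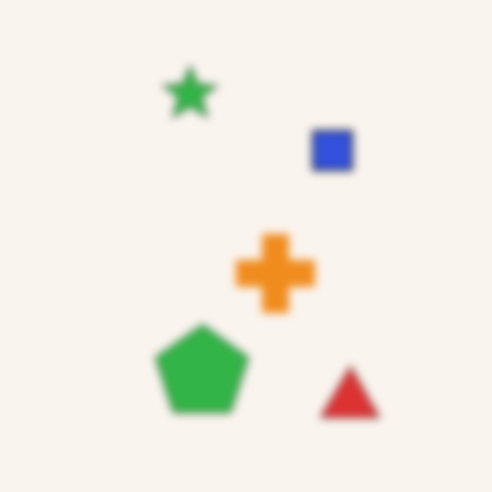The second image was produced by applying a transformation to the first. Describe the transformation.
Moderately blurred.

Shape edges and outlines are uniformly softened across the whole image.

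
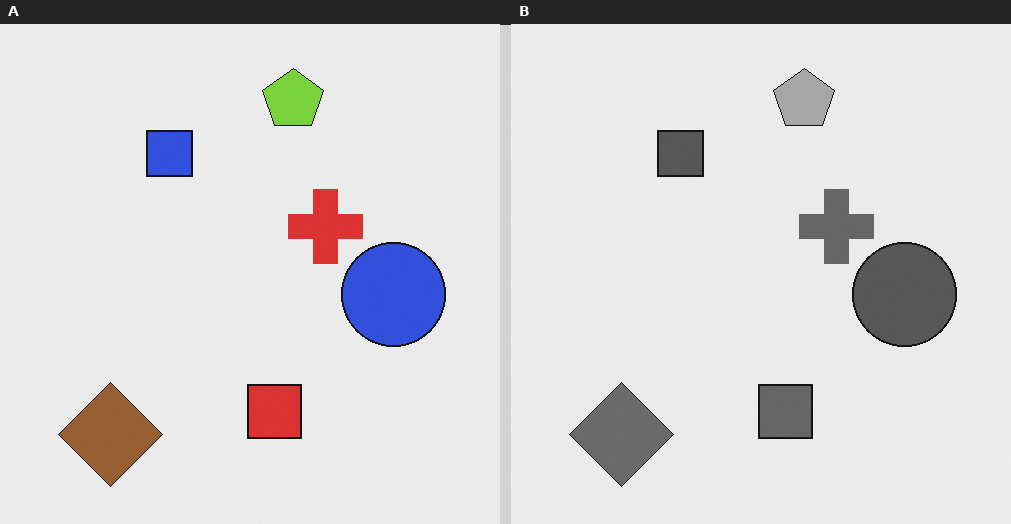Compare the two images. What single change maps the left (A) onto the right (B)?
The image was converted to grayscale.

All color is removed — every shape is now a shade of grey.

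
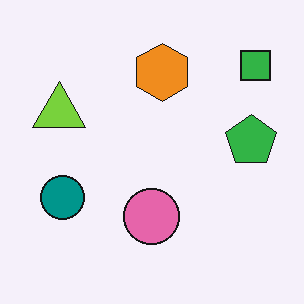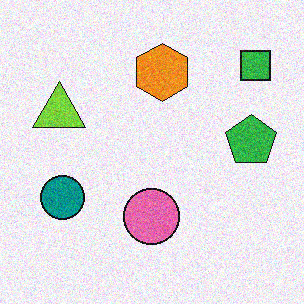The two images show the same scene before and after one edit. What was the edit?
Degraded with visible gaussian noise.

Random speckle covers the whole image, including the flat background.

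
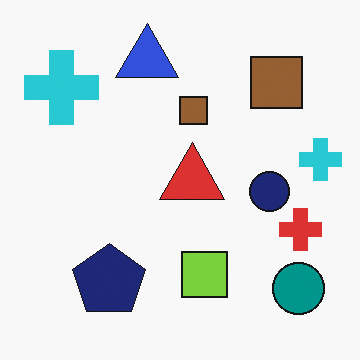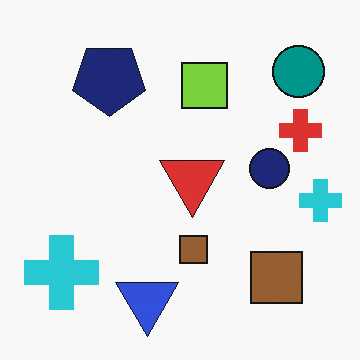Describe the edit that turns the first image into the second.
The image was flipped vertically (top ↔ bottom).

The blue triangle is in the top of the first image and the bottom of the second — shapes on opposite sides of the horizontal midline have swapped in a mirror flip.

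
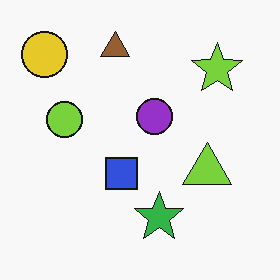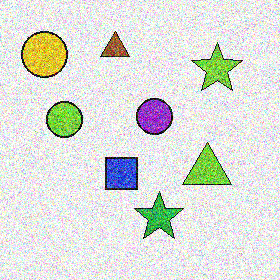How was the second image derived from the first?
It was degraded with heavy additive noise.

Random speckle covers the whole image, including the flat background.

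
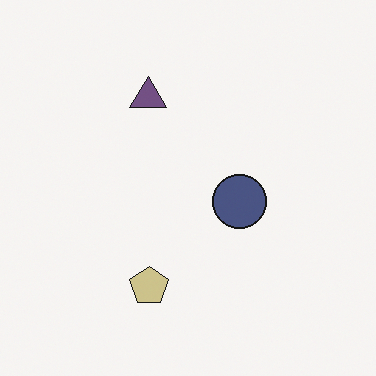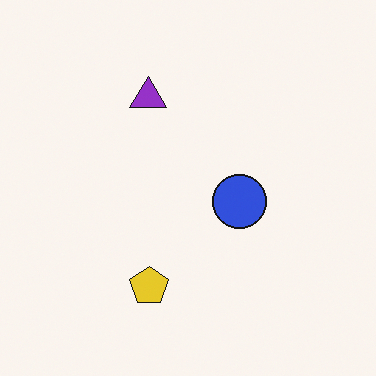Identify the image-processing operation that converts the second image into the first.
The image was heavily desaturated.

All colors are more muted and greyish — a global saturation change.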